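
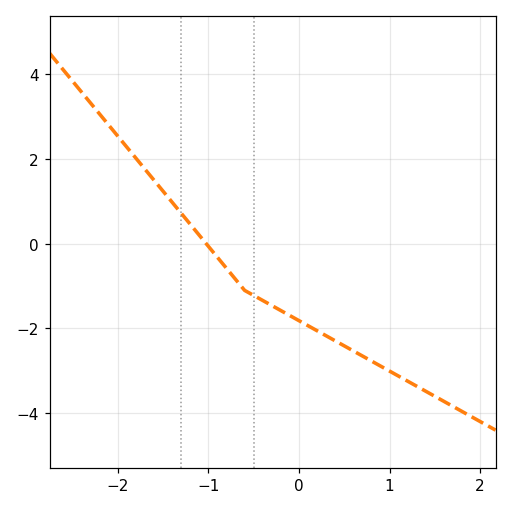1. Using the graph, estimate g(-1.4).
1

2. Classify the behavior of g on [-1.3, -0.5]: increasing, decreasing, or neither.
decreasing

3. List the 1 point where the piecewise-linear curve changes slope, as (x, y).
(-0.6, -1.1)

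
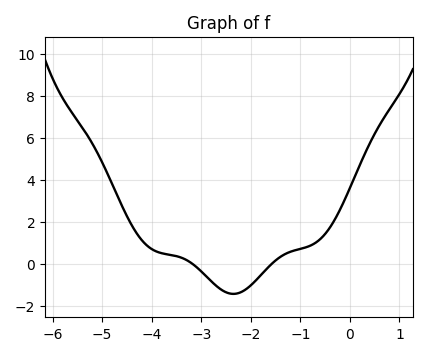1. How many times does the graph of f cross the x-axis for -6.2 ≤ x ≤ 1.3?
2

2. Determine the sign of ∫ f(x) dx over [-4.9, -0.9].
positive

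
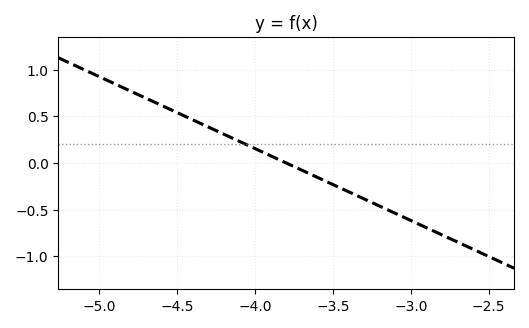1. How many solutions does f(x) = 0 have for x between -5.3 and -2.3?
1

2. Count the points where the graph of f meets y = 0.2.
1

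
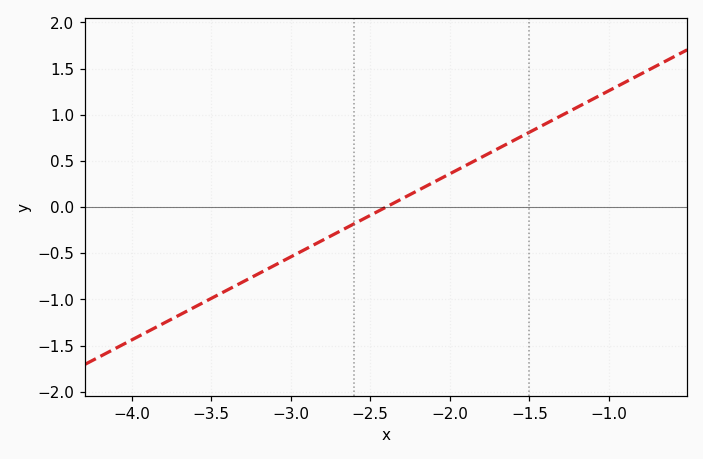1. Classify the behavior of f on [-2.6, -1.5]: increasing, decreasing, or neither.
increasing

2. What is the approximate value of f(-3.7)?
-1.15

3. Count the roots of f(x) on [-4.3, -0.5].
1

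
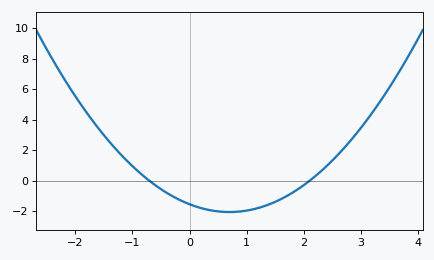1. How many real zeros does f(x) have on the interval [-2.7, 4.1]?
2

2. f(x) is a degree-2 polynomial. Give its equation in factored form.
y = 1.04(x + 0.7)(x - 2.1)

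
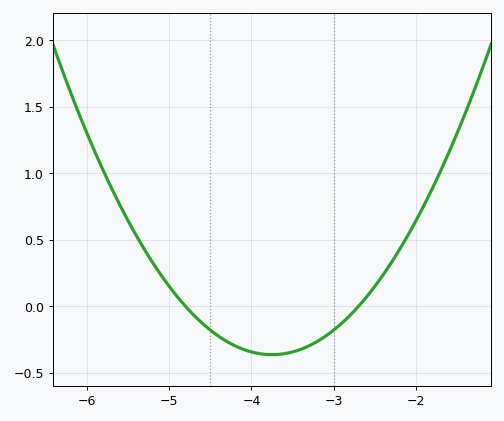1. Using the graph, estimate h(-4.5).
-0.2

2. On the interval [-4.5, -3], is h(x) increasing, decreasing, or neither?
neither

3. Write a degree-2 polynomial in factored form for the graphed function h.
y = 0.33(x + 4.8)(x + 2.7)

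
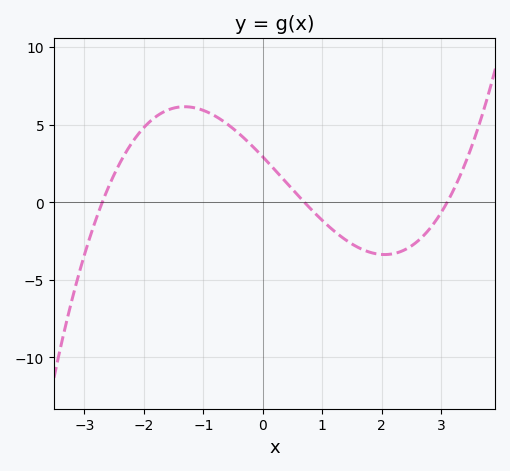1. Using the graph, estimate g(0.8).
-0.403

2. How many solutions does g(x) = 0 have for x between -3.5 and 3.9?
3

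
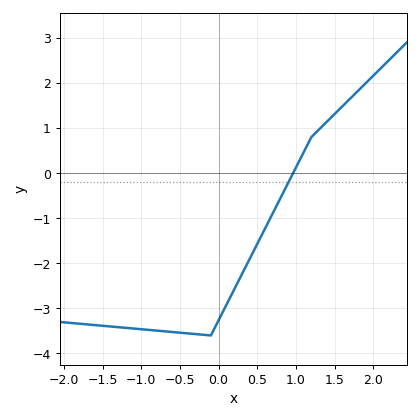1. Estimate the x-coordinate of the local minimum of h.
-0.1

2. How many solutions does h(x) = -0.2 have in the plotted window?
1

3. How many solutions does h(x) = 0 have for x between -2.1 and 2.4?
1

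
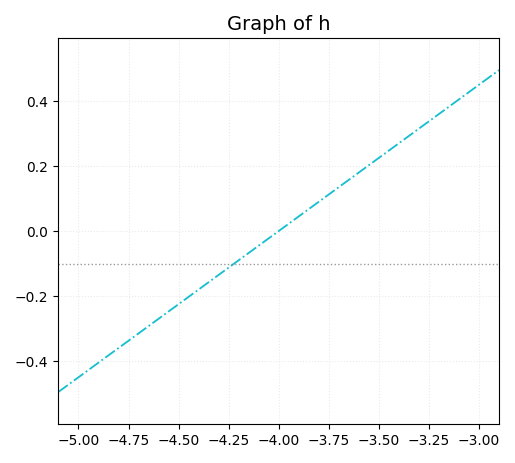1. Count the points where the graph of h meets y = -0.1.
1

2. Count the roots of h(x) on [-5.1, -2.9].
1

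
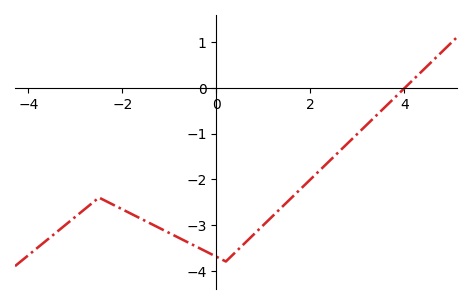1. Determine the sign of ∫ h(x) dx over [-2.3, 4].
negative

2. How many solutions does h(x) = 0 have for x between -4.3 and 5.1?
1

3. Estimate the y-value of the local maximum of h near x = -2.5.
-2.4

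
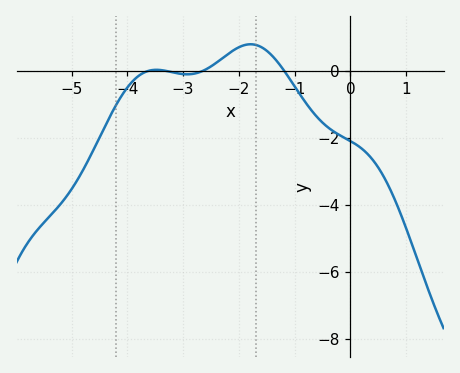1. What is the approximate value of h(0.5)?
-2.8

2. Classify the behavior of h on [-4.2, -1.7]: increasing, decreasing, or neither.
neither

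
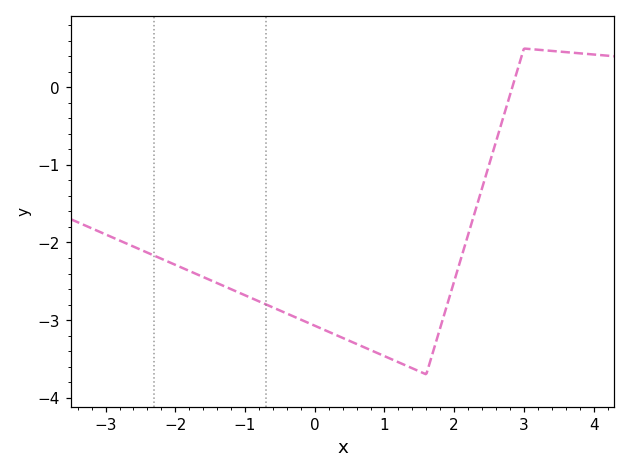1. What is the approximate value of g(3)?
0.5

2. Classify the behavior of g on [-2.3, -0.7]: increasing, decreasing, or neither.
decreasing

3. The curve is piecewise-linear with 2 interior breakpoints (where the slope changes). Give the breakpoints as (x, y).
(1.6, -3.7); (3, 0.5)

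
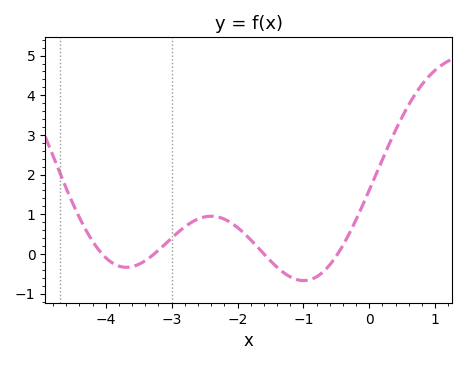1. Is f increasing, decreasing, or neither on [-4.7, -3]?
neither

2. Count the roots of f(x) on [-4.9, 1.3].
4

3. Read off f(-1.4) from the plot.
-0.3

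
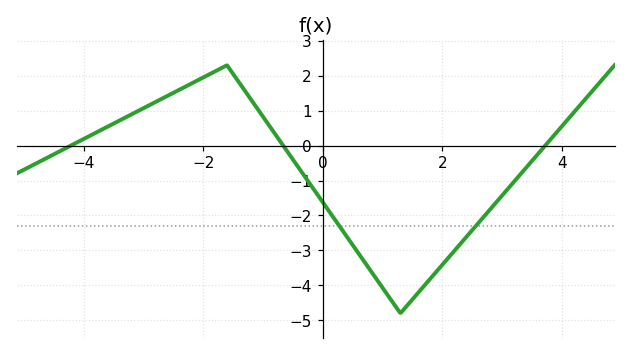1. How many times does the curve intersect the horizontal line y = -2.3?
2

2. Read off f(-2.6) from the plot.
1.4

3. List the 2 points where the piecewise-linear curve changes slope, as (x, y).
(-1.6, 2.3); (1.3, -4.8)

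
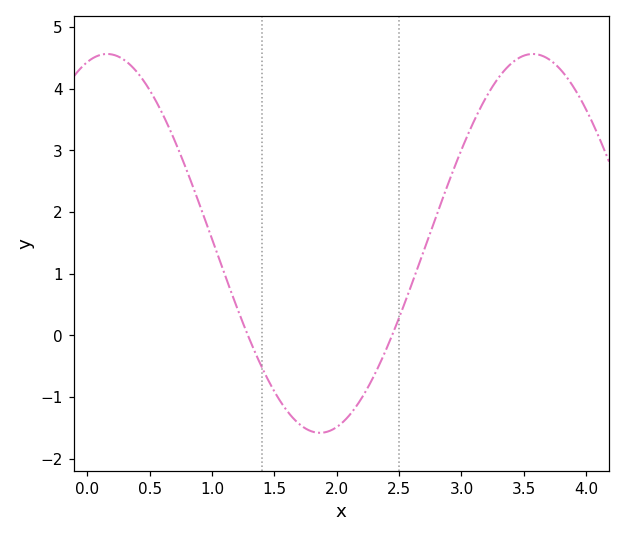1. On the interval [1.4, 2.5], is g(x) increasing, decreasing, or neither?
neither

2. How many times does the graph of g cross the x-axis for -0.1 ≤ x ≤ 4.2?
2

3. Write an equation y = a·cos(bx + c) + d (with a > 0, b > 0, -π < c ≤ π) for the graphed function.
y = 3.07cos(1.84x - 0.29) + 1.49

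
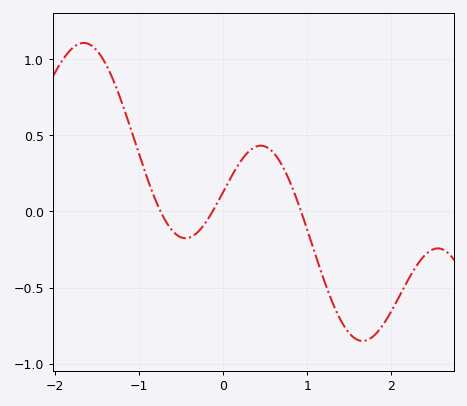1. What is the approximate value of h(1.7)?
-0.848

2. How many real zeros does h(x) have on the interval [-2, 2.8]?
3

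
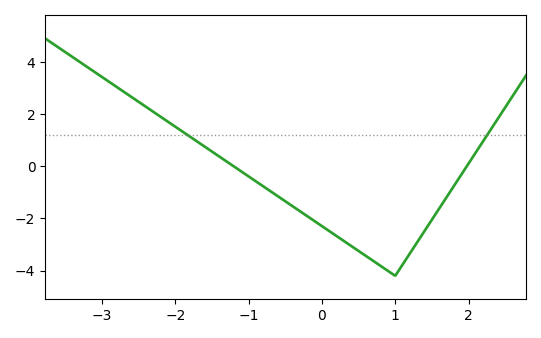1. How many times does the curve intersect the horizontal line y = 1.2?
2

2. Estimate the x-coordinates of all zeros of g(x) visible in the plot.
-1.21, 1.98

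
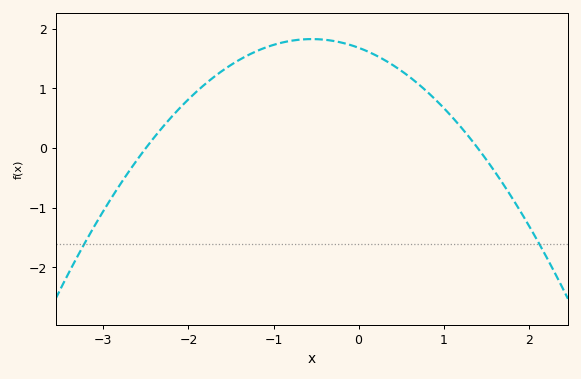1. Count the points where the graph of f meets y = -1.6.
2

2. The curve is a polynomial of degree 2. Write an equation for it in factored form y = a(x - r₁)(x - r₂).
y = -0.48(x + 2.5)(x - 1.4)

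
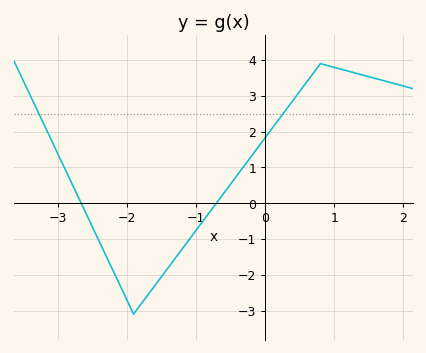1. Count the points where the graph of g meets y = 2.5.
2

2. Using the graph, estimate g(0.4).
2.86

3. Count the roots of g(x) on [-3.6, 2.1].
2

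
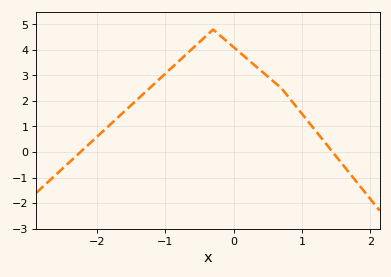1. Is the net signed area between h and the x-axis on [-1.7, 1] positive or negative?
positive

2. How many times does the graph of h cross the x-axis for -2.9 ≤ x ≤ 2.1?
2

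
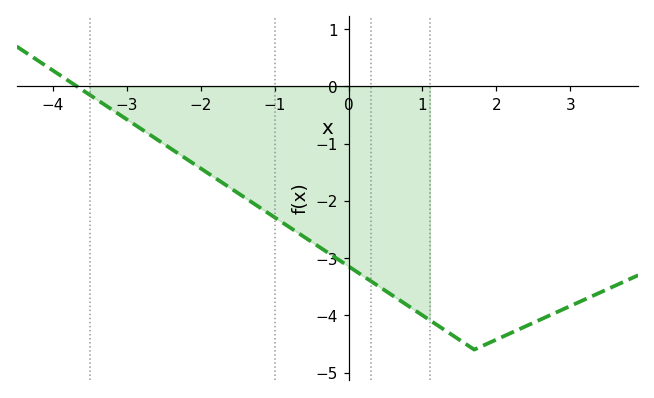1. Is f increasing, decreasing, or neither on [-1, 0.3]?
decreasing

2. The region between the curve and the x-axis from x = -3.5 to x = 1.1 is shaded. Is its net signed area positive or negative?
negative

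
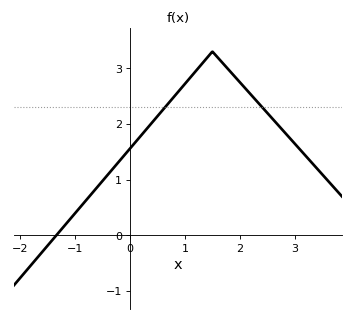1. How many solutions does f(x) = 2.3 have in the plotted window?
2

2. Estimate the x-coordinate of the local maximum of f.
1.5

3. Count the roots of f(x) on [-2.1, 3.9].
1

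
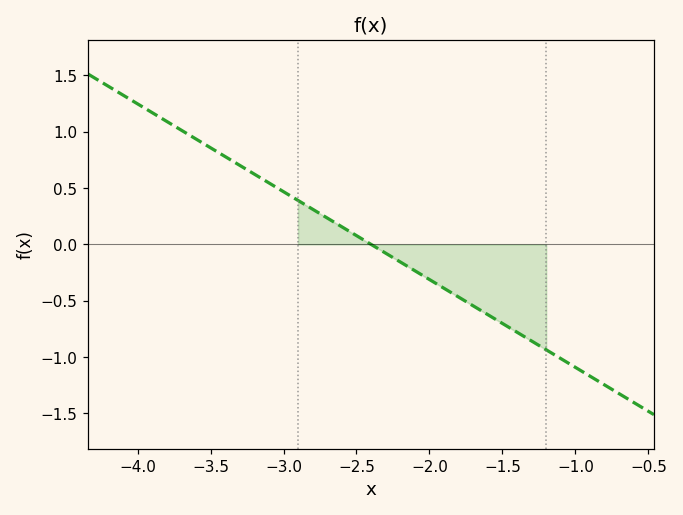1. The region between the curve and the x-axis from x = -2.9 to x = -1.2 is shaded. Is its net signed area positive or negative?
negative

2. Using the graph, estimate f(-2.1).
-0.25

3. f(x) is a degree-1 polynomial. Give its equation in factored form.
y = -0.78(x + 2.4)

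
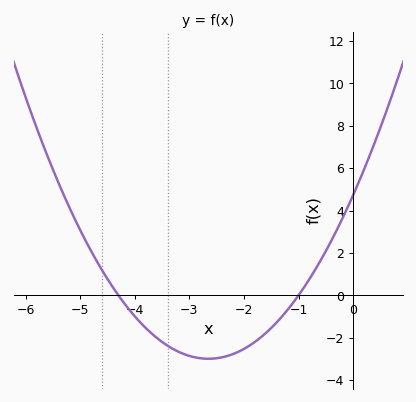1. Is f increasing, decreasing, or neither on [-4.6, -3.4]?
decreasing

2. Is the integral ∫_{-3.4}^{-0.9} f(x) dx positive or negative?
negative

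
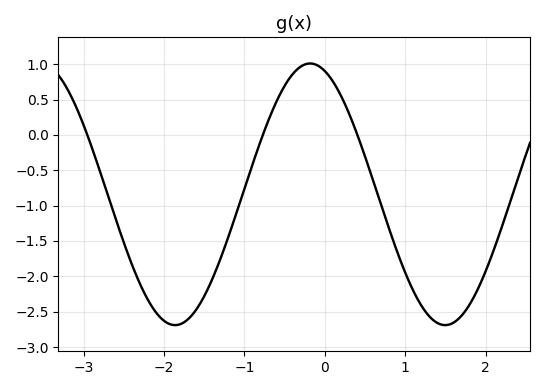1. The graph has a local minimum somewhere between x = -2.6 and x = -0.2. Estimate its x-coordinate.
-1.86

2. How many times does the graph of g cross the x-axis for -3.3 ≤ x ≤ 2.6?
3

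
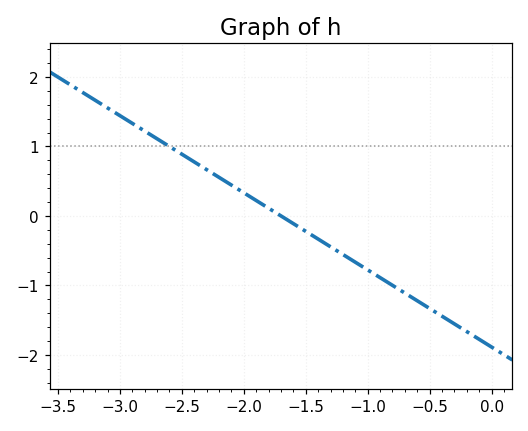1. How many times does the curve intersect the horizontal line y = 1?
1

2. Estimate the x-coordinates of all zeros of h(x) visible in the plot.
-1.7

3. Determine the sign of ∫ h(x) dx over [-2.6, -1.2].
positive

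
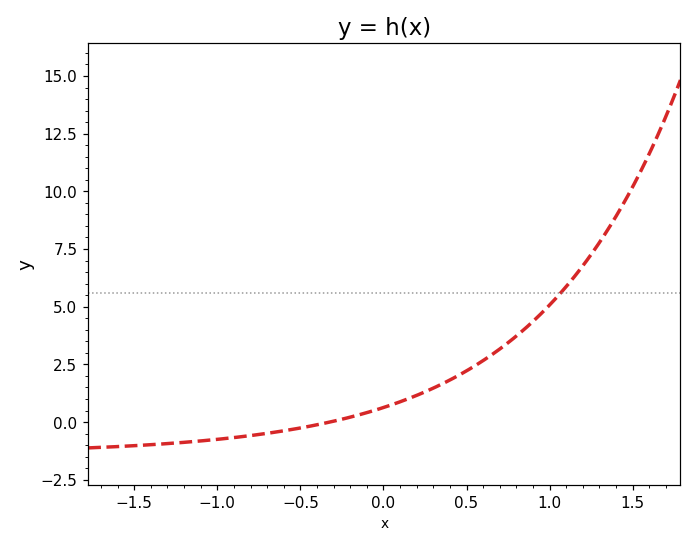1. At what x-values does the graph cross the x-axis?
-0.323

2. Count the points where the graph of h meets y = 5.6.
1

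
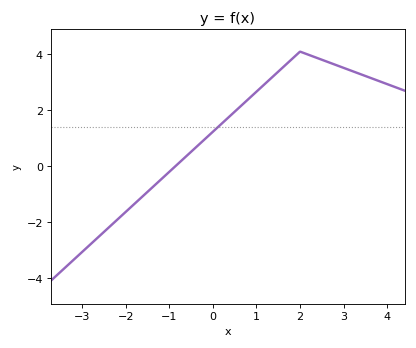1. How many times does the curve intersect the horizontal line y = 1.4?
1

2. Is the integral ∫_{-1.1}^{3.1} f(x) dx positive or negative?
positive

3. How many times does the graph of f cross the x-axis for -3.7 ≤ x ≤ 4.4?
1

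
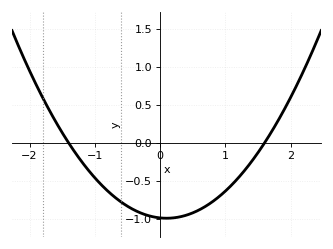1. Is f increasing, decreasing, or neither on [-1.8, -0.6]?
decreasing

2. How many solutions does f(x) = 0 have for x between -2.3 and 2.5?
2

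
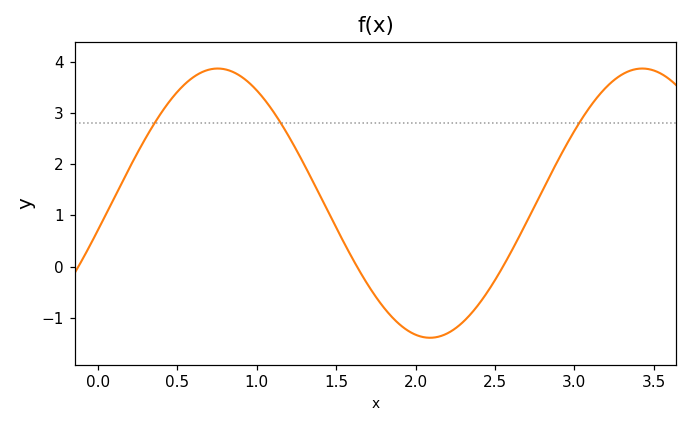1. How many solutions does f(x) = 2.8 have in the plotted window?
3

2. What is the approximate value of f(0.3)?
2.5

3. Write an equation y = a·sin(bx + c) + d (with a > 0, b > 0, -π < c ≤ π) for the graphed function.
y = 2.63sin(2.4x - 0.2) + 1.24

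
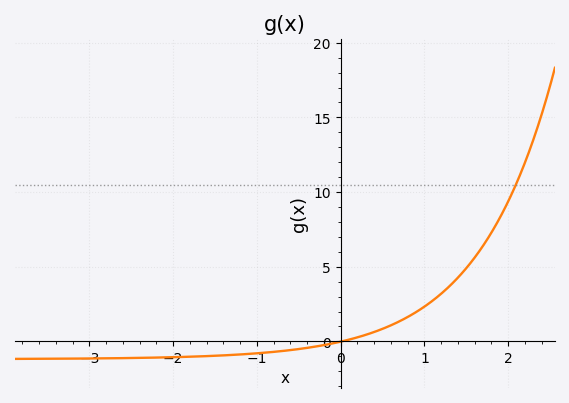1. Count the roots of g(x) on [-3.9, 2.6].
1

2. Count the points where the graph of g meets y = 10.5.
1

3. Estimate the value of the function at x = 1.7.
6.5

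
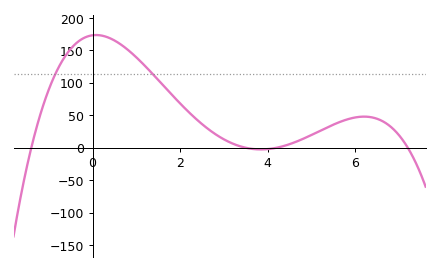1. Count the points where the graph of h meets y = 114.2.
2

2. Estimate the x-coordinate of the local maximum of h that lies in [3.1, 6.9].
6.2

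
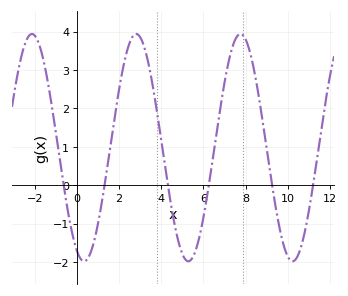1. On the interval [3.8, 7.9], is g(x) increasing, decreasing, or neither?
neither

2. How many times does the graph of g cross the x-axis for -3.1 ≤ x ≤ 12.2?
6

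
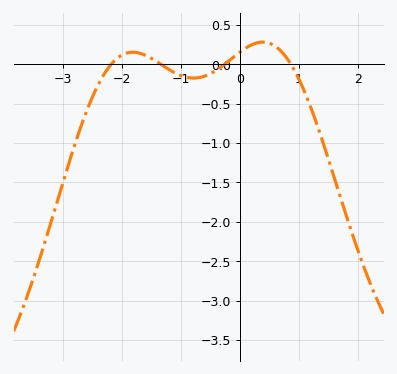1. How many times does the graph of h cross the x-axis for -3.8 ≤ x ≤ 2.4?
4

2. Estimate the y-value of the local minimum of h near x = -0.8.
-0.175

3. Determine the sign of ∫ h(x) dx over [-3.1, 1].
negative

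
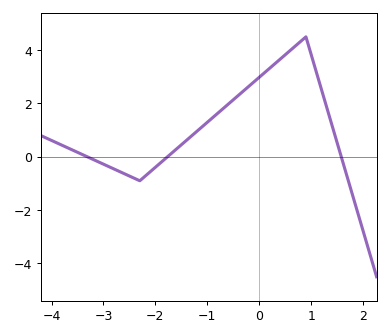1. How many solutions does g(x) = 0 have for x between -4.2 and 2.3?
3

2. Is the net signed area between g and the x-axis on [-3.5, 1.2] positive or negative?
positive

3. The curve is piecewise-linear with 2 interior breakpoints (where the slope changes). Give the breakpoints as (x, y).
(-2.3, -0.9); (0.9, 4.5)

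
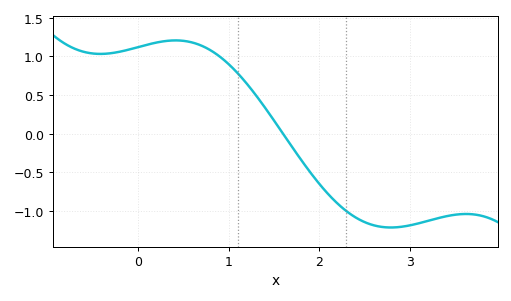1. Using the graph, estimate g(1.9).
-0.496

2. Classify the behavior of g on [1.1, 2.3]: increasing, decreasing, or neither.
decreasing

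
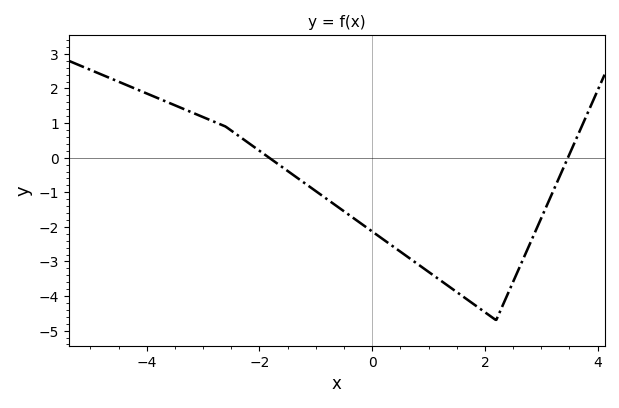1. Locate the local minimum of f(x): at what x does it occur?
2.2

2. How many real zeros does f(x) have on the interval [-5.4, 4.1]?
2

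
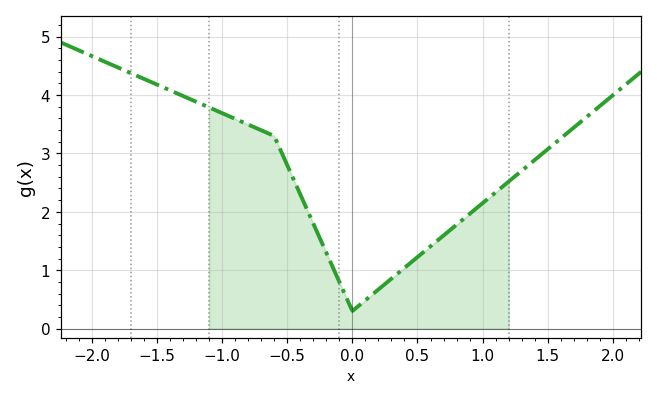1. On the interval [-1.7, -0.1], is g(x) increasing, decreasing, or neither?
decreasing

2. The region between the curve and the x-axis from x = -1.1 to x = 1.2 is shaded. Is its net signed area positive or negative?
positive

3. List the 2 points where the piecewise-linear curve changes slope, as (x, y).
(-0.6, 3.3); (0, 0.3)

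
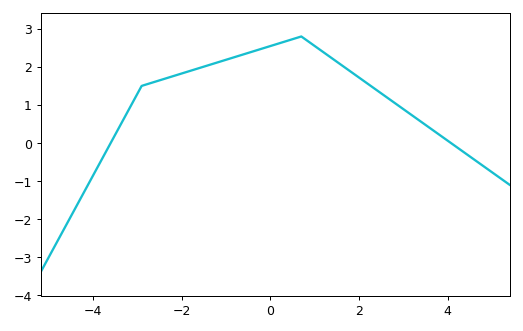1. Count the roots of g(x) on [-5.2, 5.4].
2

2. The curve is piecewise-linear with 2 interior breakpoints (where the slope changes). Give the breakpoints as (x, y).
(-2.9, 1.5); (0.7, 2.8)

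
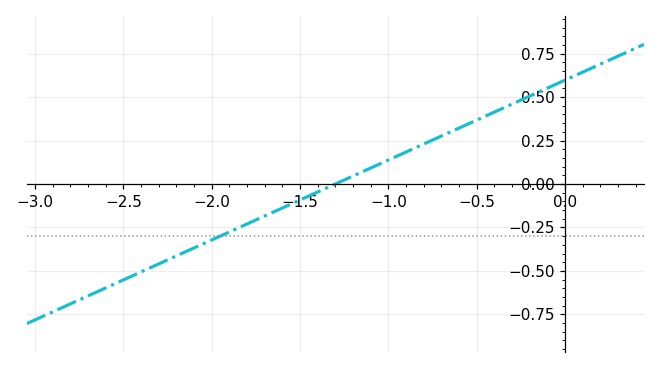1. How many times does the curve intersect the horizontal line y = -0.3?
1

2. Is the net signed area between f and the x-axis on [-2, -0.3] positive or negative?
positive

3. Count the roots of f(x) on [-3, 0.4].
1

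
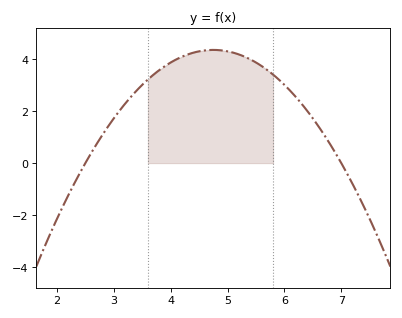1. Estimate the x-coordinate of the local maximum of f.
4.8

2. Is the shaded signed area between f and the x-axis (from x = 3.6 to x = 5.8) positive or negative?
positive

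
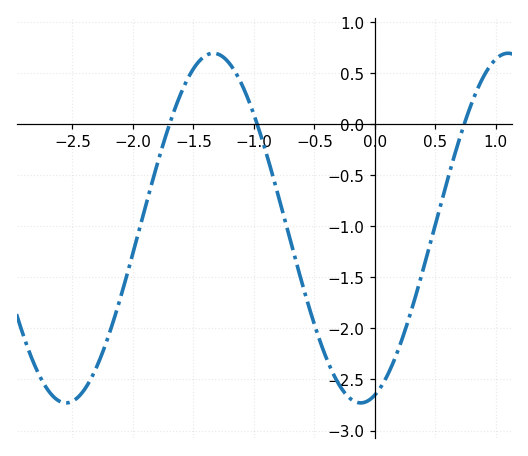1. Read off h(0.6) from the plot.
-0.55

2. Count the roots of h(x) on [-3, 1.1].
3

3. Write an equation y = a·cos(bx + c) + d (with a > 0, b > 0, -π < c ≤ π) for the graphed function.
y = 1.71cos(2.6x - 2.8) - 1.02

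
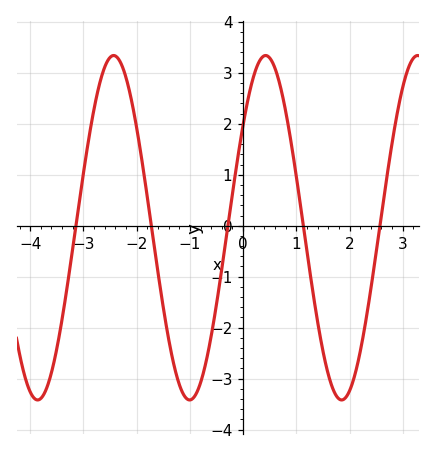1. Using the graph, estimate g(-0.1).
1.34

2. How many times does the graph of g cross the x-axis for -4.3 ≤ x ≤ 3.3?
5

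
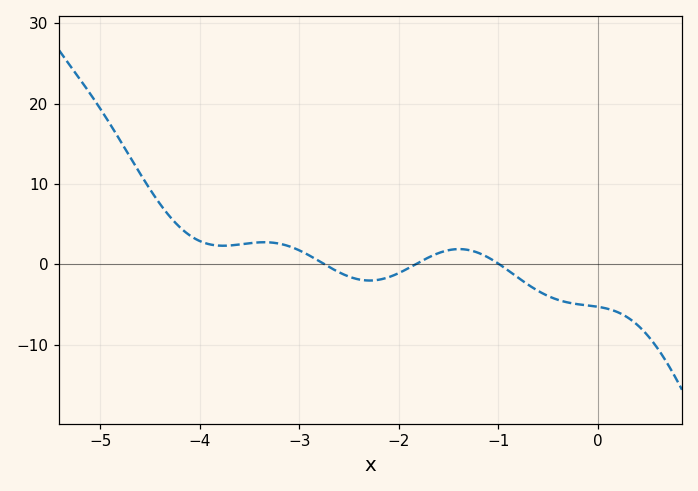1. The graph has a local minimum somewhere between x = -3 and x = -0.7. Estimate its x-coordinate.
-2.29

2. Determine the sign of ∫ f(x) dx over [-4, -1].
positive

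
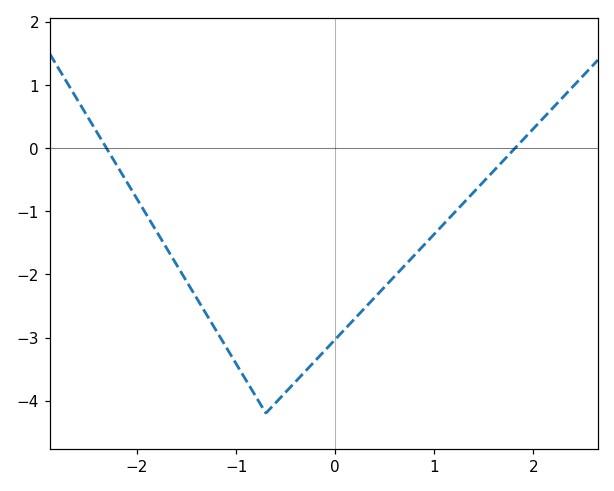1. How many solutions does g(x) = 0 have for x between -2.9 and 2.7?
2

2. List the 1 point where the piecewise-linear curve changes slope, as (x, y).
(-0.7, -4.2)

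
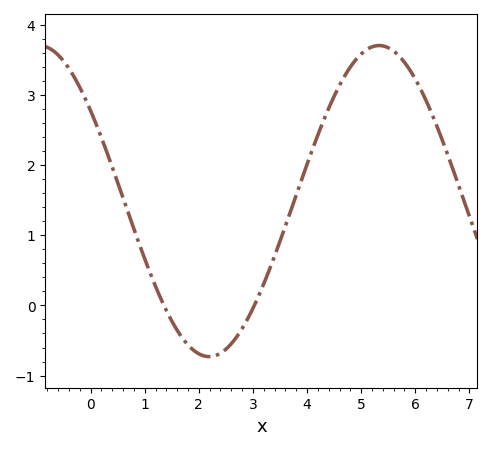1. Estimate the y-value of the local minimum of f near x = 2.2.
-0.73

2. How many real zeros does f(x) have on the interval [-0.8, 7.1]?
2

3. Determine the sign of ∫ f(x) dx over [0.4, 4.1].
positive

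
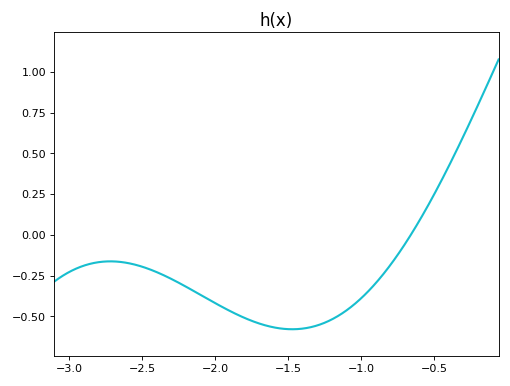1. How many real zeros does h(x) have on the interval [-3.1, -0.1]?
1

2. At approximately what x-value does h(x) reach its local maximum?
-2.72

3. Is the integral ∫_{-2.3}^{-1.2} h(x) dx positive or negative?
negative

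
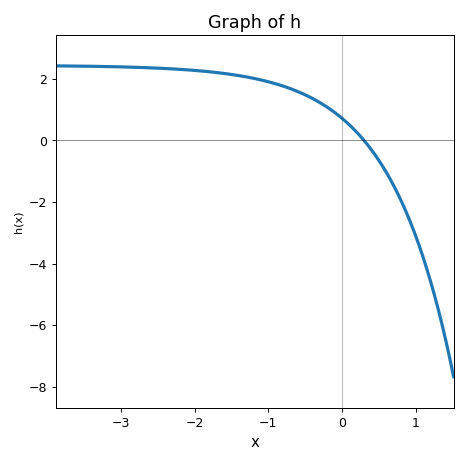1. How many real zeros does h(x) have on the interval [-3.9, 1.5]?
1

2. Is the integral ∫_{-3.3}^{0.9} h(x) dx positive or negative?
positive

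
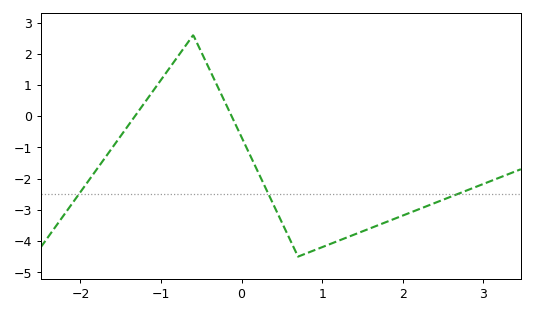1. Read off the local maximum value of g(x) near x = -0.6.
2.6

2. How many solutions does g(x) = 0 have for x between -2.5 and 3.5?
2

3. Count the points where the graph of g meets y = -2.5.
3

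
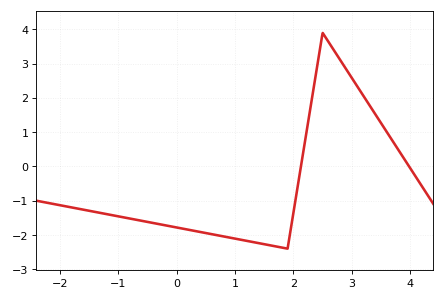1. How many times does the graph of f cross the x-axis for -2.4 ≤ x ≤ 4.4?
2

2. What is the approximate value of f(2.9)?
2.8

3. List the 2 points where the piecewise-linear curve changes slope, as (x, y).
(1.9, -2.4); (2.5, 3.9)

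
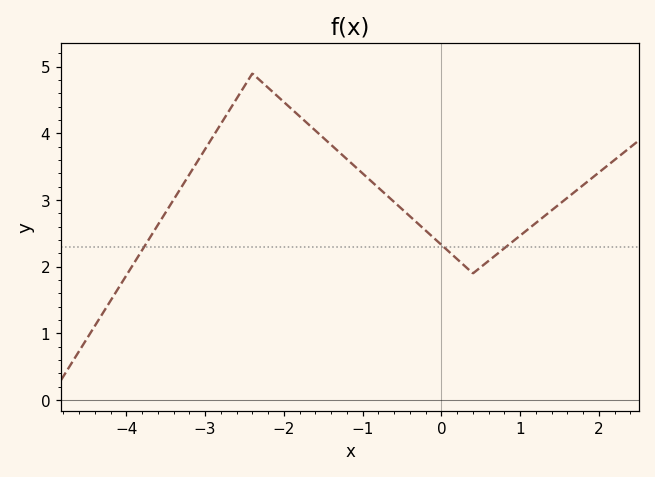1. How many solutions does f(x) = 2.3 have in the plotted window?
3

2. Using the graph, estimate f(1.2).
2.66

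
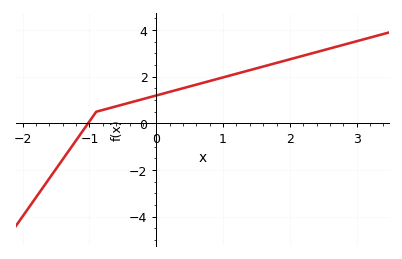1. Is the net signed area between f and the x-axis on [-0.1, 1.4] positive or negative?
positive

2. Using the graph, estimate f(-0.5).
0.81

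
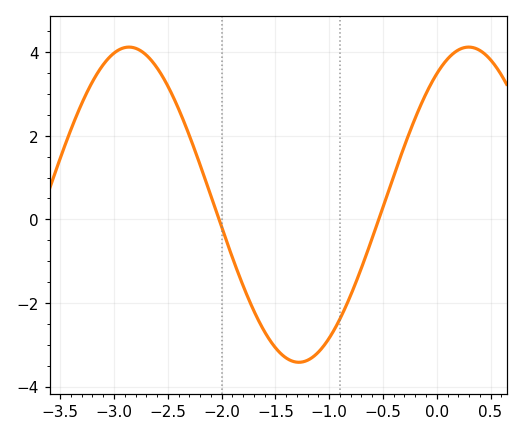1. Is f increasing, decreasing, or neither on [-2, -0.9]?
neither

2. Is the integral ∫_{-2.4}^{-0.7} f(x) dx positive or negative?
negative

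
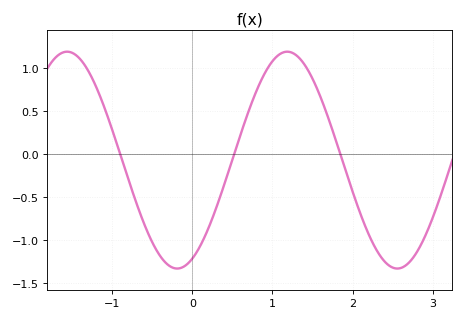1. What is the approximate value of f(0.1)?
-1.05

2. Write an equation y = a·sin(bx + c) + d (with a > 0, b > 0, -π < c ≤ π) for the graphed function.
y = 1.26sin(2.3x - 1.1) - 0.07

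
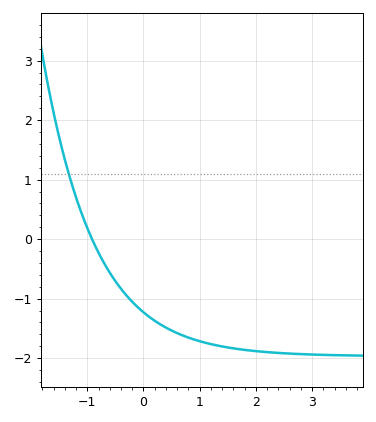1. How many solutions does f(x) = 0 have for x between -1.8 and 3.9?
1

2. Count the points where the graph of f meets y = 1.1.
1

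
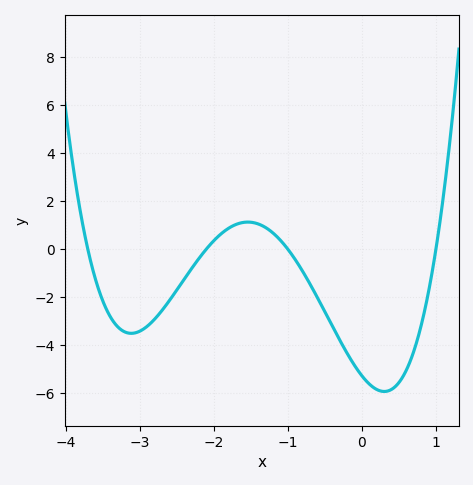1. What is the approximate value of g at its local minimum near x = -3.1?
-3.51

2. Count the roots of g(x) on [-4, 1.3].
4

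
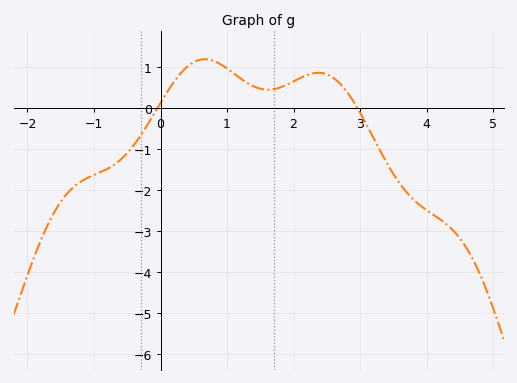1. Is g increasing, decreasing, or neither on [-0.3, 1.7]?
neither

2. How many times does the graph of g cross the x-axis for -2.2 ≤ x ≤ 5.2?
2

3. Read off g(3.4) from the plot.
-1.33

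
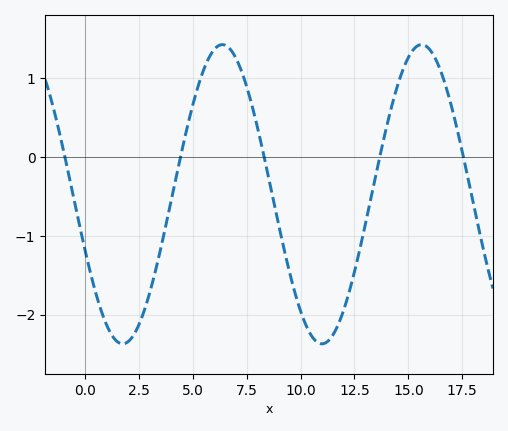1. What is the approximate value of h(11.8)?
-2.1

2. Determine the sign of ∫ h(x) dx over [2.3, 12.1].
negative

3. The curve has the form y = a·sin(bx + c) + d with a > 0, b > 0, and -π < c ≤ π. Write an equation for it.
y = 1.9sin(0.68x - 2.8) - 0.47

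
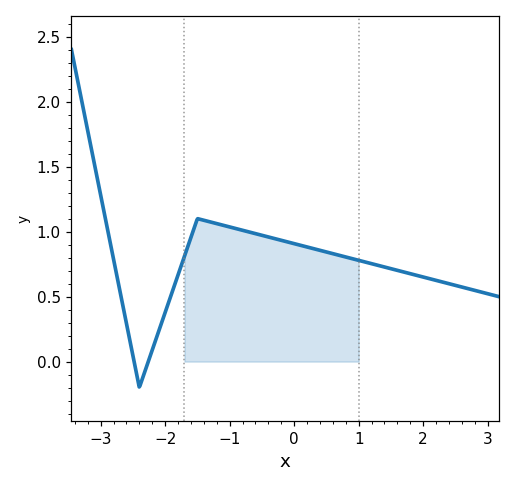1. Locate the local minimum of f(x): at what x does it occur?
-2.4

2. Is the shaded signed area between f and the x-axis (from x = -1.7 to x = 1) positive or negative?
positive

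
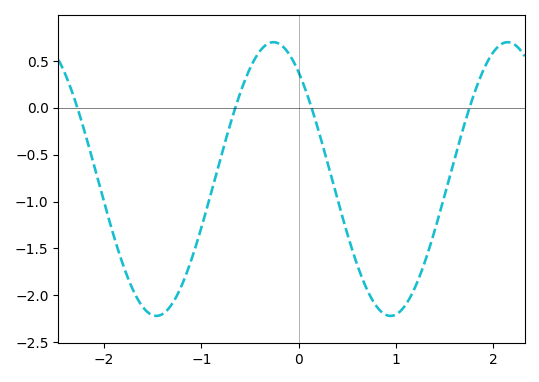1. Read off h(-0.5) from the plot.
0.4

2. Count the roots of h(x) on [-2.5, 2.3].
4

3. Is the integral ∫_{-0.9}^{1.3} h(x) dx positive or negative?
negative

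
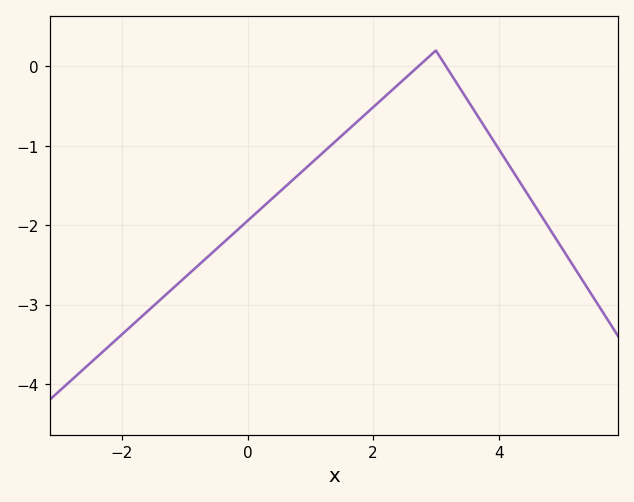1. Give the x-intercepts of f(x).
2.72, 3.16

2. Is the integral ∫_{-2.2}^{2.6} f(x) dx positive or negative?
negative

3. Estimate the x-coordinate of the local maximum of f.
3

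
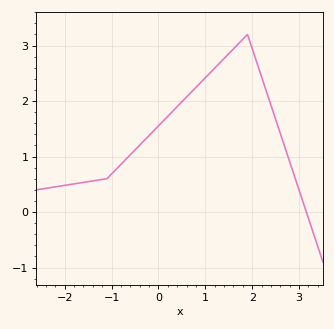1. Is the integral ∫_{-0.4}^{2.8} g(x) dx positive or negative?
positive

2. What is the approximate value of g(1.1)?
2.5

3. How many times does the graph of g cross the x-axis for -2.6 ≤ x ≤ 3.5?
1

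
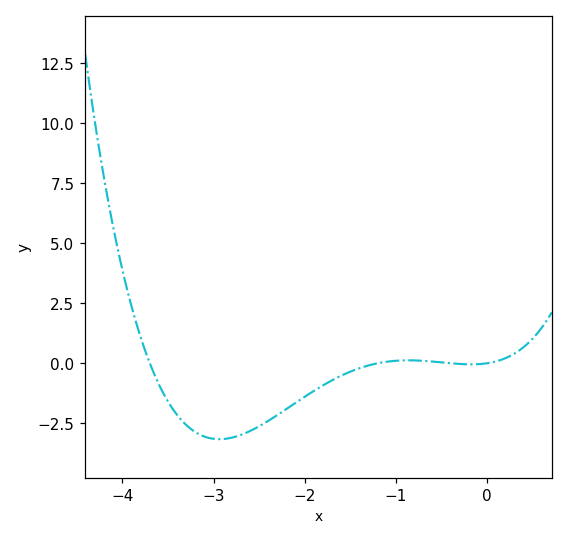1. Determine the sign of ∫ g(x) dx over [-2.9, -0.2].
negative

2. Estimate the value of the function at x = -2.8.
-3.1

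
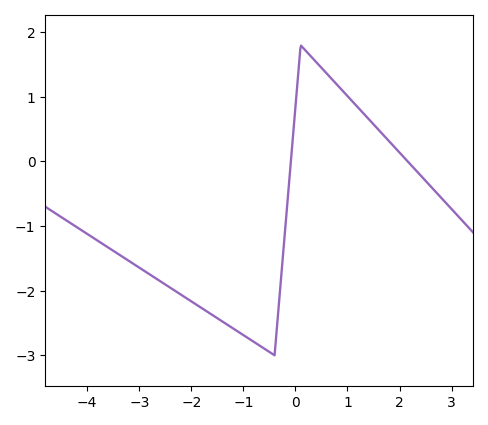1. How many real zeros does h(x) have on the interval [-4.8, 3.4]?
2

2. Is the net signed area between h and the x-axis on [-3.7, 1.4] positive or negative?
negative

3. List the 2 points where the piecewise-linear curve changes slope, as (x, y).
(-0.4, -3); (0.1, 1.8)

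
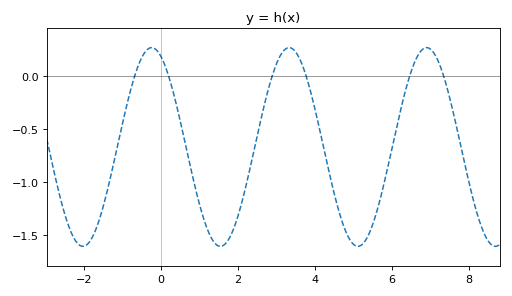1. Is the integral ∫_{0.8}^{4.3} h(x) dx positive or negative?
negative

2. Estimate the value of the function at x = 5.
-1.59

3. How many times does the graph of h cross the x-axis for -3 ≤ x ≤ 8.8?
6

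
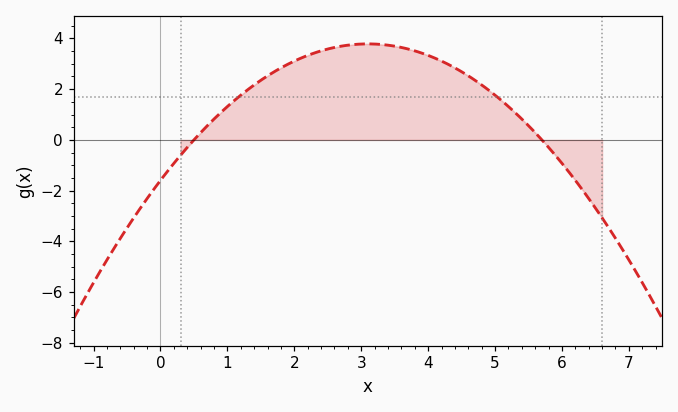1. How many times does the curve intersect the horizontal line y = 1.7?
2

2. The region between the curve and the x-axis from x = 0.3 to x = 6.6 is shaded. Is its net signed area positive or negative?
positive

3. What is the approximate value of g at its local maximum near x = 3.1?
3.8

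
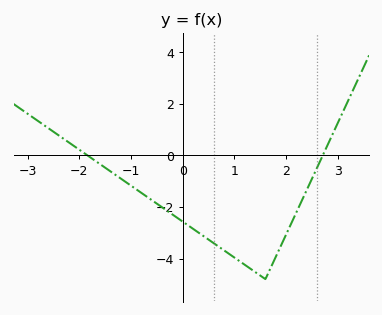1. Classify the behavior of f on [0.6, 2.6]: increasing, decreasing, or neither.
neither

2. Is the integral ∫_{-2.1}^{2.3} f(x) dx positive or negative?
negative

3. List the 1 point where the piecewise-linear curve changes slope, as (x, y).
(1.6, -4.8)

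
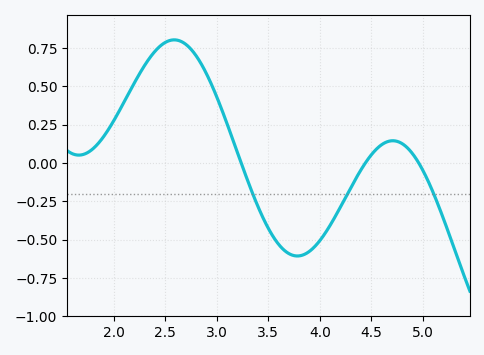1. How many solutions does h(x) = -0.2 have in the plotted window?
3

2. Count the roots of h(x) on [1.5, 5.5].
3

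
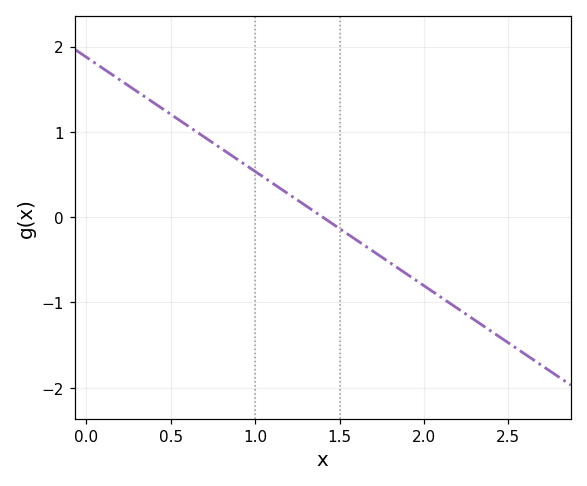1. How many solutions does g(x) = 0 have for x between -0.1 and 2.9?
1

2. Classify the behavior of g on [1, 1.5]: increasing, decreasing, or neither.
decreasing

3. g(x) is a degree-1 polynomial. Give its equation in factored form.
y = -1.34(x - 1.4)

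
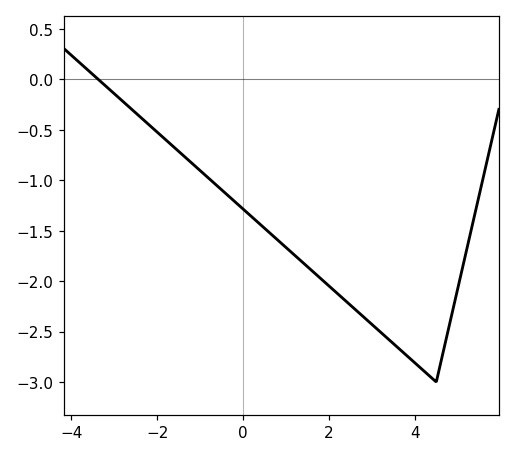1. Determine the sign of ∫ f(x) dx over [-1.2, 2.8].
negative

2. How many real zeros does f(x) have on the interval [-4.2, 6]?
1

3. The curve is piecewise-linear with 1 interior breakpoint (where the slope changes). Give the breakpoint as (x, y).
(4.5, -3)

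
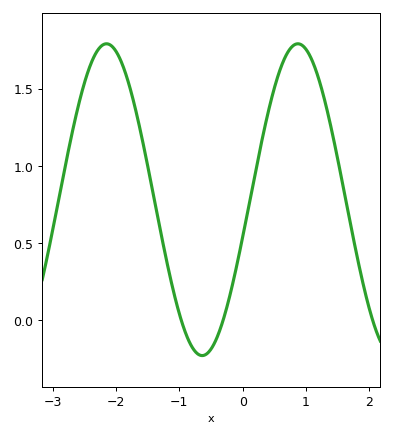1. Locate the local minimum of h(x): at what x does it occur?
-0.6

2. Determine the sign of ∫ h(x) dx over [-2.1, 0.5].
positive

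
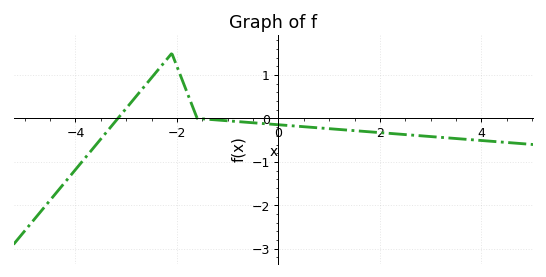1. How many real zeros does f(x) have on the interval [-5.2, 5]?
2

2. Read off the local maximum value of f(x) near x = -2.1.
1.5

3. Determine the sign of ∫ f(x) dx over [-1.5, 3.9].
negative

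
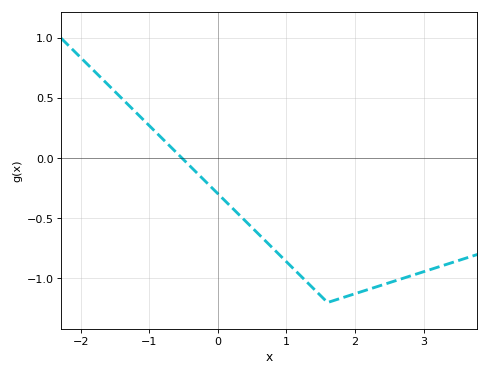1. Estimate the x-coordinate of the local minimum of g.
1.6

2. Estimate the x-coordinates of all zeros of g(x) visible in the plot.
-0.5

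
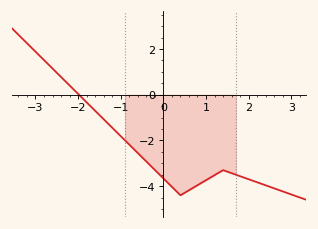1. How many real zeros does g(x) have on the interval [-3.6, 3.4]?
1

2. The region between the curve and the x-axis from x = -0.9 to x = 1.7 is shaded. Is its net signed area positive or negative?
negative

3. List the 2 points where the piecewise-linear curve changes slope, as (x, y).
(0.4, -4.4); (1.4, -3.3)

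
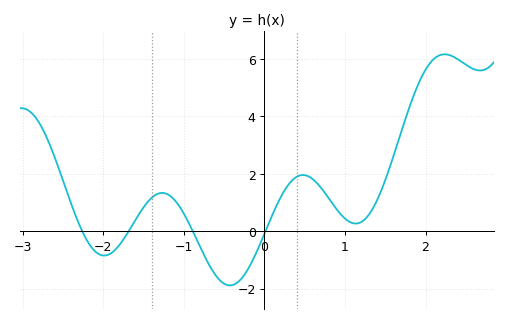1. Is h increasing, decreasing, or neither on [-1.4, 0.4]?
neither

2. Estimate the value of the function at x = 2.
5.62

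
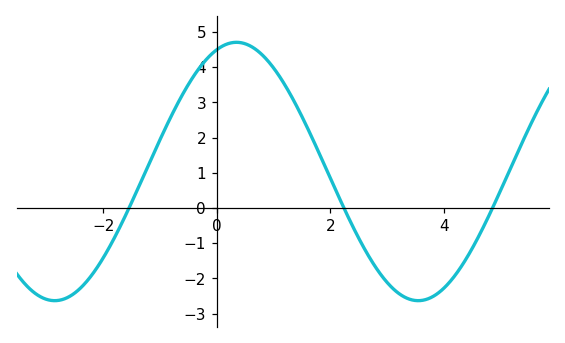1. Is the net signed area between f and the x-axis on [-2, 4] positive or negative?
positive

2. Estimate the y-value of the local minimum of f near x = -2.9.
-2.6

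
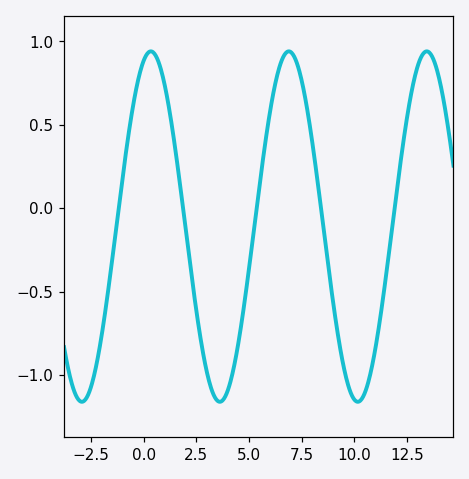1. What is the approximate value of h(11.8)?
-0.1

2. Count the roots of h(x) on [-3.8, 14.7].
5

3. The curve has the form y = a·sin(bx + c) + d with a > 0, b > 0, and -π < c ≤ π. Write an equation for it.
y = 1.05sin(0.96x + 1.2) - 0.11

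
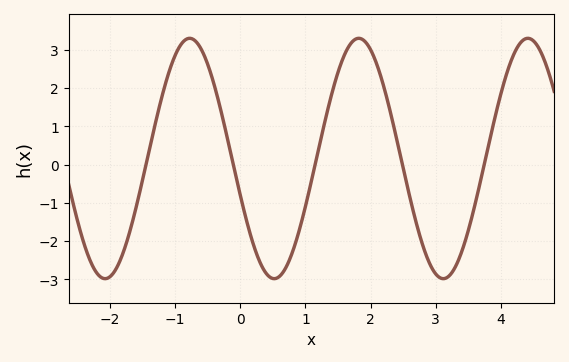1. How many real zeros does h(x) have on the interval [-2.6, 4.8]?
5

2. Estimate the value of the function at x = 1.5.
2.4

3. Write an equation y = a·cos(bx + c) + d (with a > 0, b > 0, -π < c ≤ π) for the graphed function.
y = 3.14cos(2.4x + 1.9) + 0.16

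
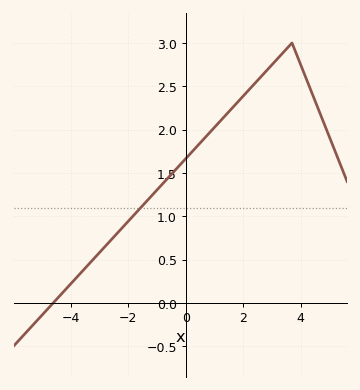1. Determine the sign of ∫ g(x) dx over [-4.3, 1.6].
positive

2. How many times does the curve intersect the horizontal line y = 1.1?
1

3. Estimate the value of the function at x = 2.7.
2.64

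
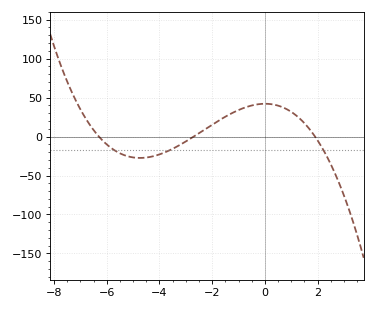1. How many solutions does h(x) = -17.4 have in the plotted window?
3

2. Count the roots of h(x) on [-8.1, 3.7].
3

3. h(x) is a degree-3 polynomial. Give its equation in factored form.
y = -1.3(x + 6.3)(x + 2.7)(x - 1.9)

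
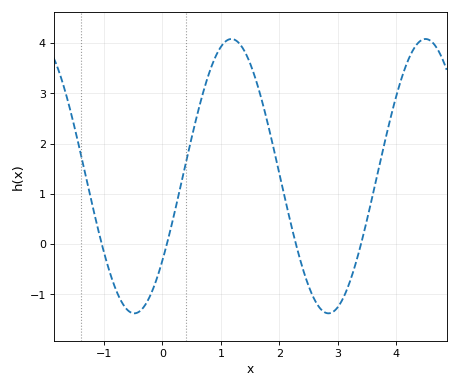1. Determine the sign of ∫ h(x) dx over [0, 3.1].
positive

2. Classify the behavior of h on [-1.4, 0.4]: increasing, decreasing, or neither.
neither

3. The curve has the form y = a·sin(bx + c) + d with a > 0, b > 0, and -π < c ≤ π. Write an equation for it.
y = 2.73sin(1.9x - 0.66) + 1.35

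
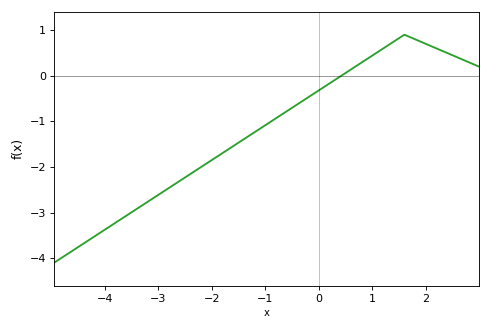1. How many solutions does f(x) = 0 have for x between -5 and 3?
1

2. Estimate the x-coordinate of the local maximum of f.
1.6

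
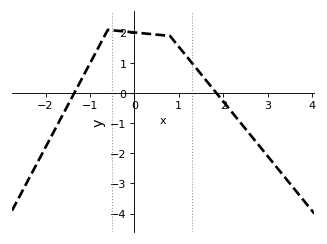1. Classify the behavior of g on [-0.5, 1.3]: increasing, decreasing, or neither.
decreasing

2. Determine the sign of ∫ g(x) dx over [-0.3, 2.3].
positive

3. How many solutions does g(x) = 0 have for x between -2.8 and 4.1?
2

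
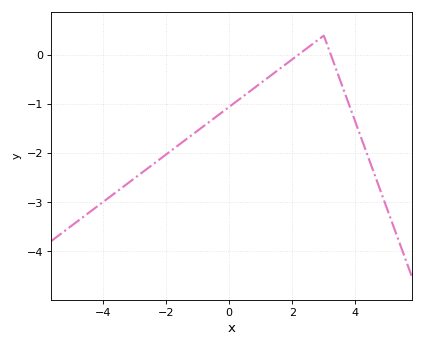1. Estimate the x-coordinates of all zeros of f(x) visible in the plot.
2.18, 3.23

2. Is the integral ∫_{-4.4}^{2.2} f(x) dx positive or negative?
negative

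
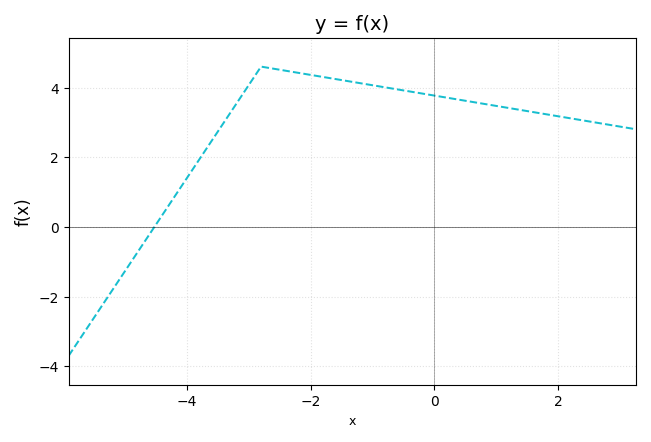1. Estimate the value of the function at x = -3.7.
2.2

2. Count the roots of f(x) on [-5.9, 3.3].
1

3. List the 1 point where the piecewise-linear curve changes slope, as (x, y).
(-2.8, 4.6)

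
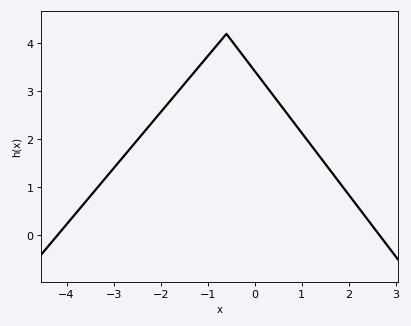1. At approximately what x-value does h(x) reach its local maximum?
-0.6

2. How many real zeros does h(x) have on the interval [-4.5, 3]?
2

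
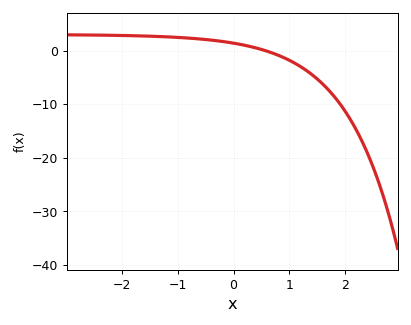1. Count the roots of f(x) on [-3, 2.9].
1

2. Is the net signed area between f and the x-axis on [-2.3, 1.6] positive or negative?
positive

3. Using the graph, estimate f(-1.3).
2.67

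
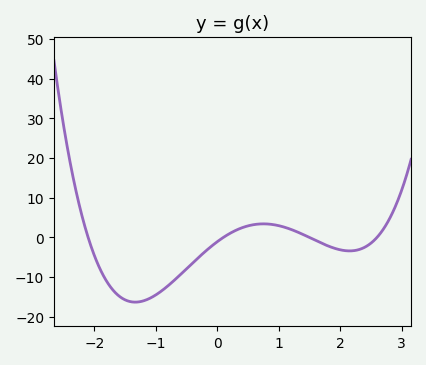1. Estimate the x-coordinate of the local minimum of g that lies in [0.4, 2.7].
2.16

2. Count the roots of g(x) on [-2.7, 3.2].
4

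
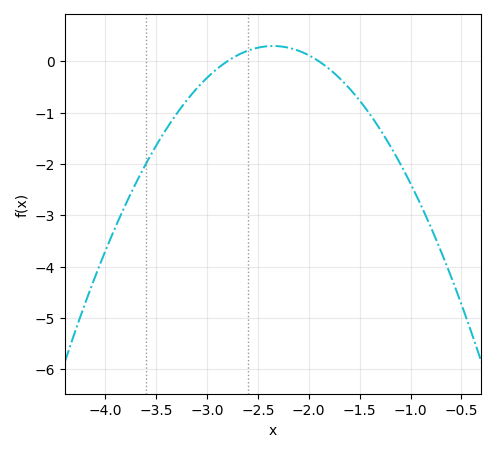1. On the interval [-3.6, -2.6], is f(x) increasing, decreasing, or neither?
increasing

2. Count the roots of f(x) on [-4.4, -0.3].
2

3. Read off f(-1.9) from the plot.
0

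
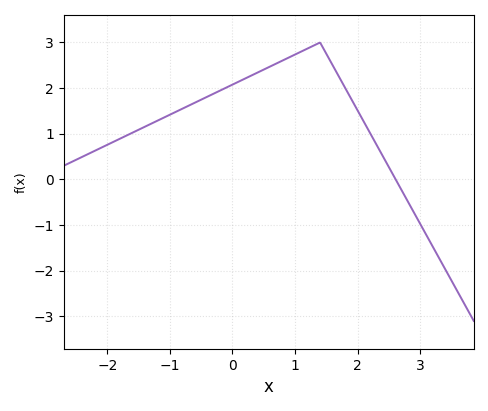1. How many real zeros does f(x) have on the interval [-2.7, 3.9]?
1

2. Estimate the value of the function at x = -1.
1.42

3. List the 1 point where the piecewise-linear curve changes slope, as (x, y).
(1.4, 3)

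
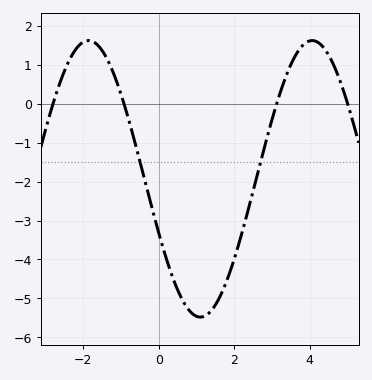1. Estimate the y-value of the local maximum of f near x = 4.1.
1.62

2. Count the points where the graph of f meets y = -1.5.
2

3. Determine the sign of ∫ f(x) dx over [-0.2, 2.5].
negative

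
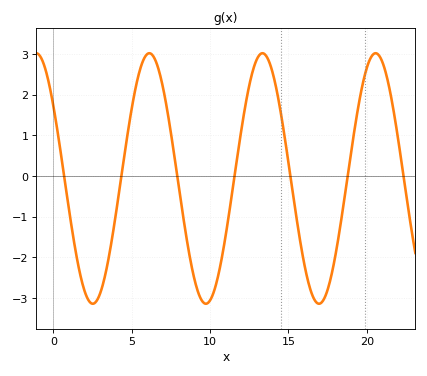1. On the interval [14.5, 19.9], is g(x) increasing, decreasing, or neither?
neither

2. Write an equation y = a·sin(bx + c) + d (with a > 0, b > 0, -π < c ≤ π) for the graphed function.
y = 3.08sin(0.87x + 2.53) - 0.06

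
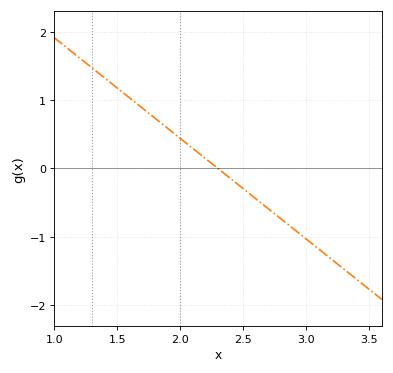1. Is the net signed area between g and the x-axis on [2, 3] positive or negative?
negative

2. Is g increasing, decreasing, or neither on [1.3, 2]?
decreasing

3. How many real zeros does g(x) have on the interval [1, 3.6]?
1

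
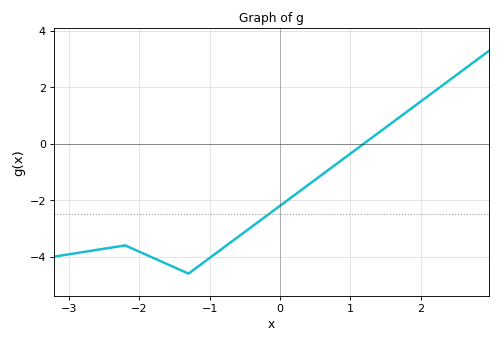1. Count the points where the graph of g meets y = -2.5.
1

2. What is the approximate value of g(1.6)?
0.8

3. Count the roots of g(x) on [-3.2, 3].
1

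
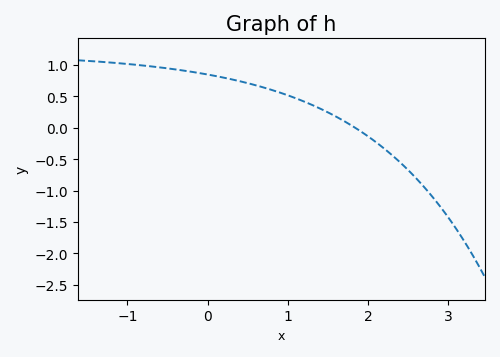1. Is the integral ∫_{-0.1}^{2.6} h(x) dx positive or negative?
positive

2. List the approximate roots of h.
1.84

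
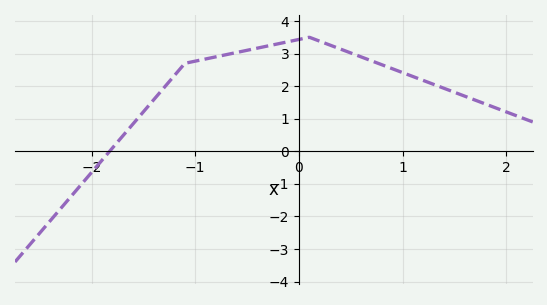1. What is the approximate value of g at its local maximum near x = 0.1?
3.5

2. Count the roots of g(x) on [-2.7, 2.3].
1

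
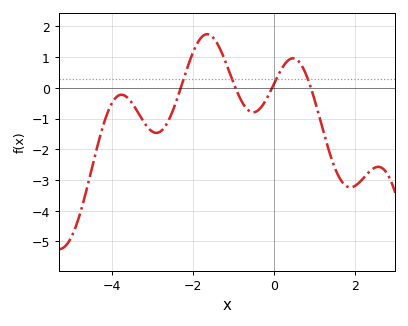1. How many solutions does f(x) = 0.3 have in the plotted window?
4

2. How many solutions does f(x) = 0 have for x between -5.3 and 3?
4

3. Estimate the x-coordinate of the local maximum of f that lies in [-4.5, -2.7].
-3.77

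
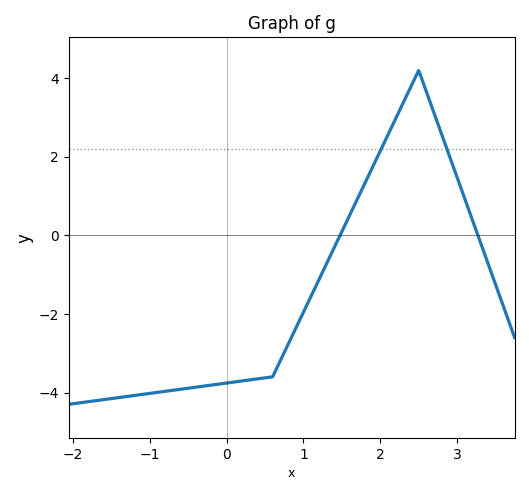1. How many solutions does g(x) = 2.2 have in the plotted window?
2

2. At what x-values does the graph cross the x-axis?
1.48, 3.27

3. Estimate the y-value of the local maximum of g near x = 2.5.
4.2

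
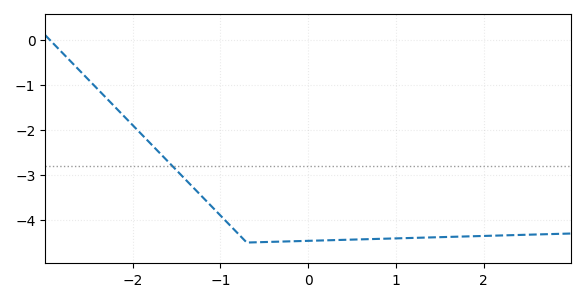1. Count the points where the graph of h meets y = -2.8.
1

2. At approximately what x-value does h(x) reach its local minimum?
-0.7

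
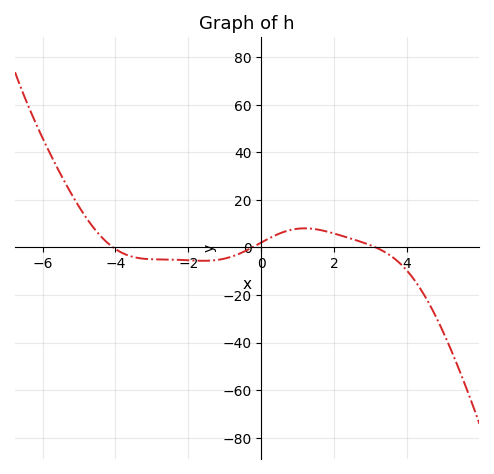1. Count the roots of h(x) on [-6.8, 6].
3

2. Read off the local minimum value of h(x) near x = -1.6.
-5.61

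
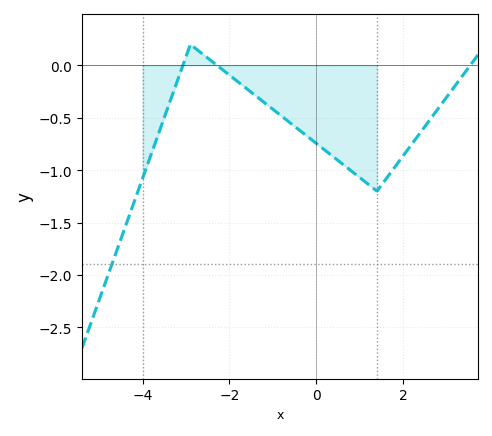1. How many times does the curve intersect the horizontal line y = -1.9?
1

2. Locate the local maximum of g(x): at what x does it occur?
-2.9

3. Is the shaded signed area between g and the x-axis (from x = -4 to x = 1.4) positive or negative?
negative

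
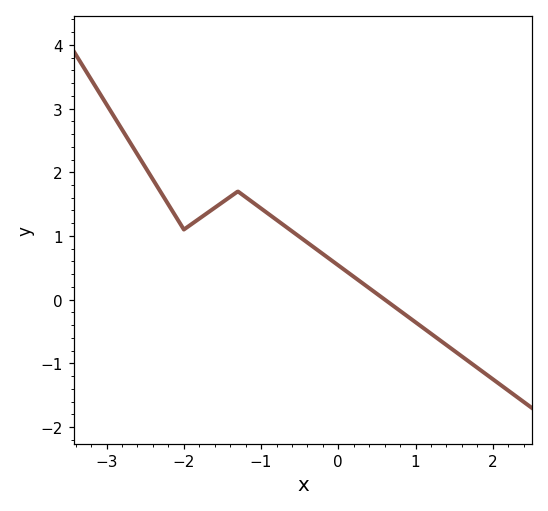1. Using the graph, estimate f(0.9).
-0.3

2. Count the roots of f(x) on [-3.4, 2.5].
1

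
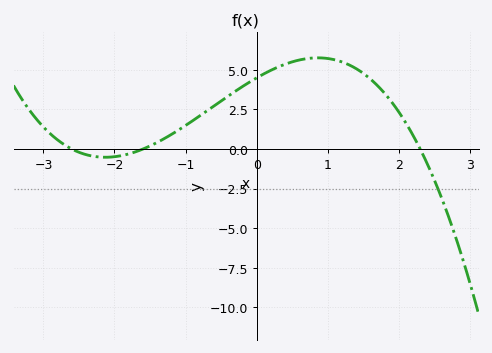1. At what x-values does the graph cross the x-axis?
-2.6, -1.6, 2.3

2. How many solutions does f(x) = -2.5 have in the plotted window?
1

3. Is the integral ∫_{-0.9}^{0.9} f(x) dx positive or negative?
positive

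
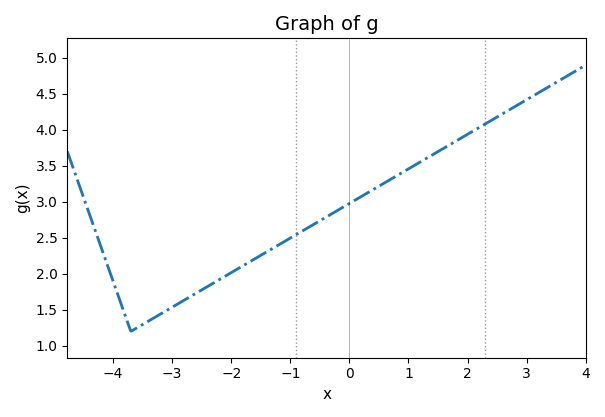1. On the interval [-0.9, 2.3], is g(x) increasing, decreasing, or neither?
increasing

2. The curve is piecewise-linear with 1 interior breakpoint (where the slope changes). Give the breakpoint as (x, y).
(-3.7, 1.2)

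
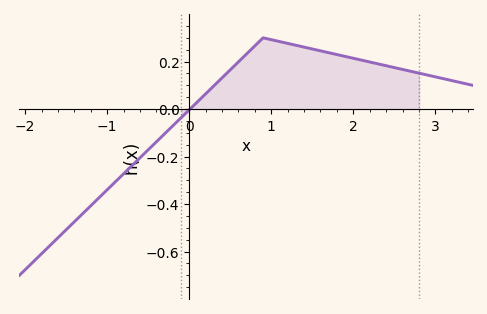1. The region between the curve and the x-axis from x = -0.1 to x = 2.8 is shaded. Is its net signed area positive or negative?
positive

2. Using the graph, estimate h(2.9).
0.14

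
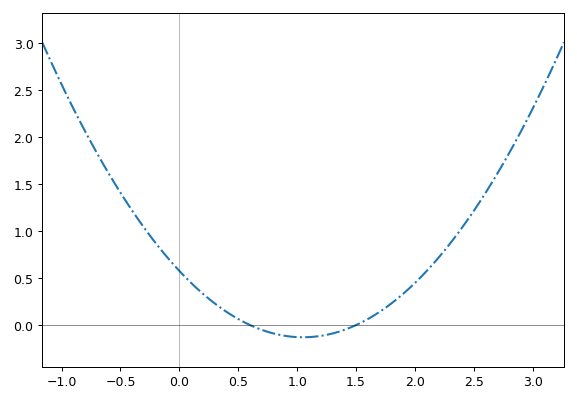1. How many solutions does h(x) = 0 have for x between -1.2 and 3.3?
2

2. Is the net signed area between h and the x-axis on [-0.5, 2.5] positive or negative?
positive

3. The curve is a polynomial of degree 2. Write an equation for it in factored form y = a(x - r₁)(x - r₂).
y = 0.64(x - 0.6)(x - 1.5)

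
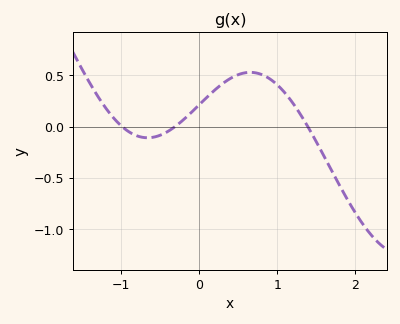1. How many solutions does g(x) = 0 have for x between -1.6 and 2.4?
3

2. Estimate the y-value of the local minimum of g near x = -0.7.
-0.11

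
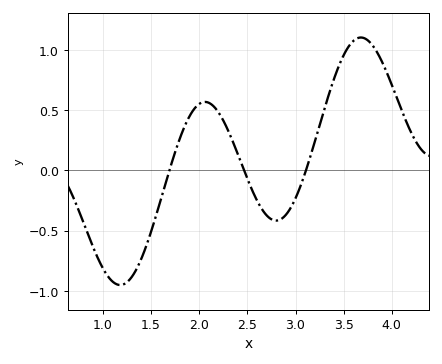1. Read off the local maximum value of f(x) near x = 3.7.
1.1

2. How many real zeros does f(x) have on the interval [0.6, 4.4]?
3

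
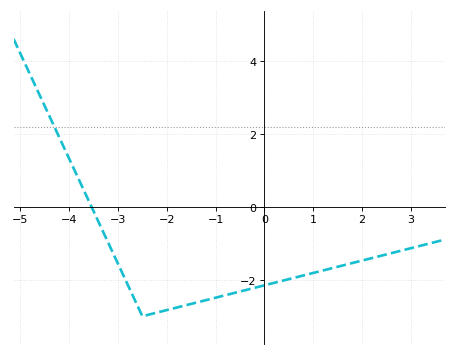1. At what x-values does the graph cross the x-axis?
-3.54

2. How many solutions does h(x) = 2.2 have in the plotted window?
1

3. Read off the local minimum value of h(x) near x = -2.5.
-3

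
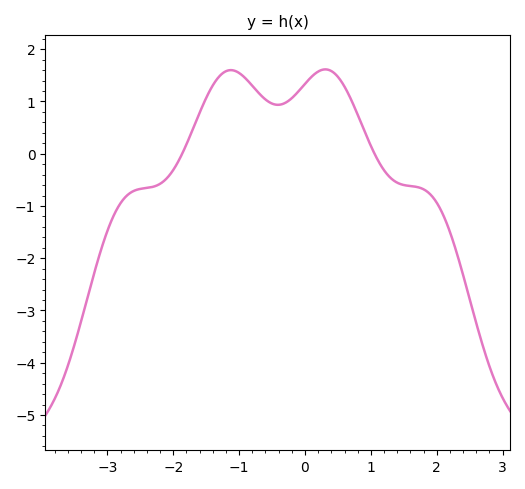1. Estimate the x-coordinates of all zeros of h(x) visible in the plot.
-1.87, 1.06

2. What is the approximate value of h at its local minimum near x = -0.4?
0.936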